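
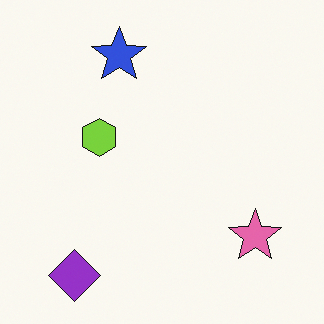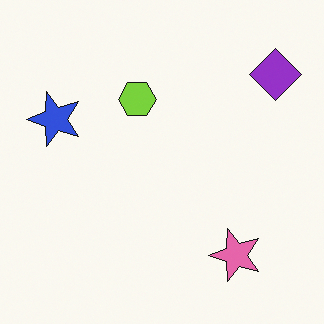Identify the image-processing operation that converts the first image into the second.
It was transposed (reflected across the top-left ↔ bottom-right diagonal).

Shapes have swapped their row and column positions — what was in the top-right is now in the bottom-left — a diagonal reflection.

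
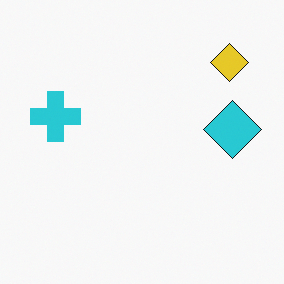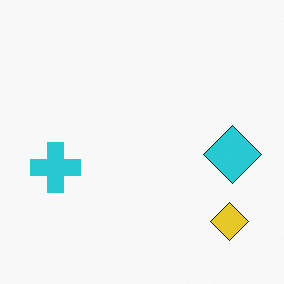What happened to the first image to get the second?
Flipped vertically (top ↔ bottom).

The yellow diamond is in the top-right of the first image and the bottom-right of the second — shapes on opposite sides of the horizontal midline have swapped in a mirror flip.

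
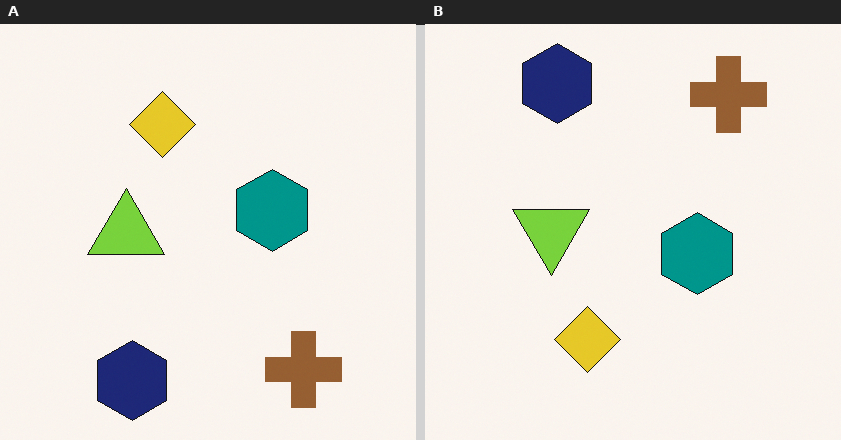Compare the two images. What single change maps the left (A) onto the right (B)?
The image was flipped vertically (top ↔ bottom).

The navy hexagon is in the bottom-left of the left (A) image and the top-left of the right (B) — shapes on opposite sides of the horizontal midline have swapped in a mirror flip.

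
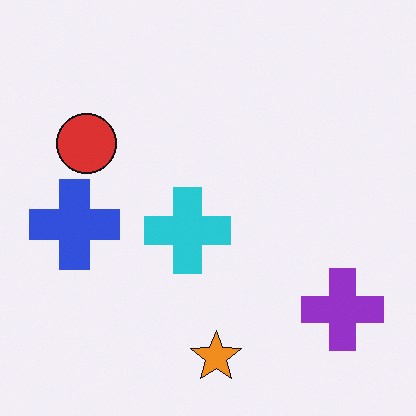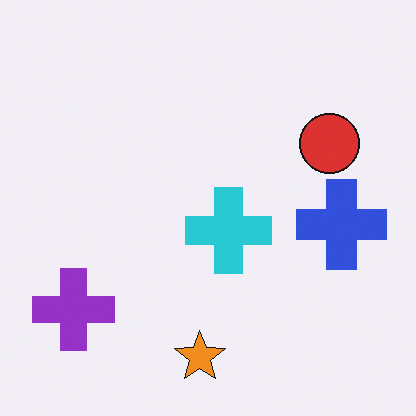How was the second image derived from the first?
The transformation is: flipped horizontally (left ↔ right).

The blue cross is in the left of the first image and the right of the second — shapes on opposite sides of the vertical midline have swapped in a mirror flip.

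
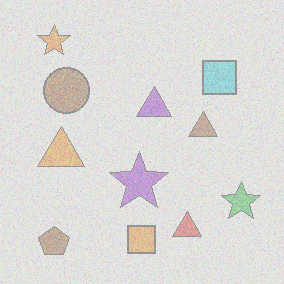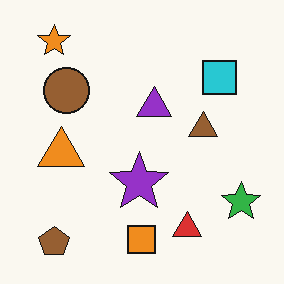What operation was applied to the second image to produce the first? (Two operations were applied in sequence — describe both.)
Degraded with heavy additive noise, then given much lower contrast.

Random speckle covers the whole image, including the flat background. Tones are pushed toward mid-grey across the whole image — a global contrast change.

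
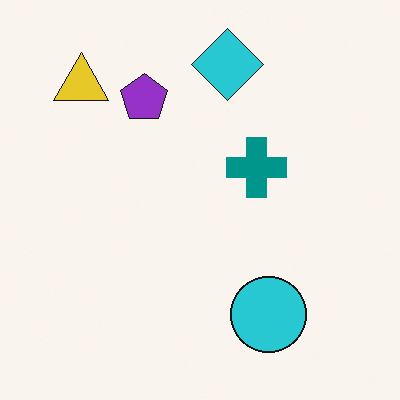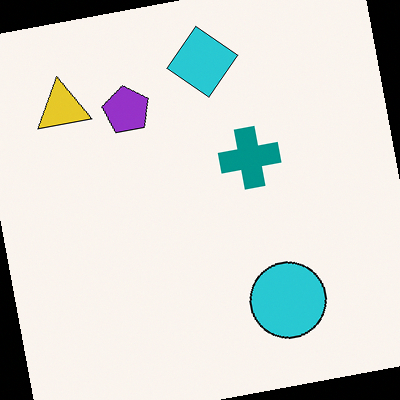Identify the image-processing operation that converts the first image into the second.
This is the original image rotated counter-clockwise by a few degrees.

Every shape is tilted by the same angle and the image corners show triangular fill wedges — a whole-image rotation by a non-right angle.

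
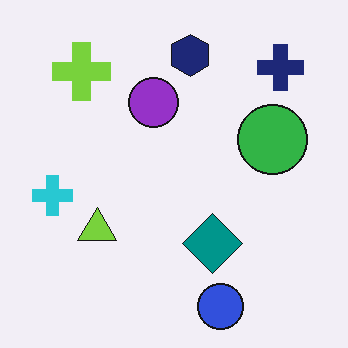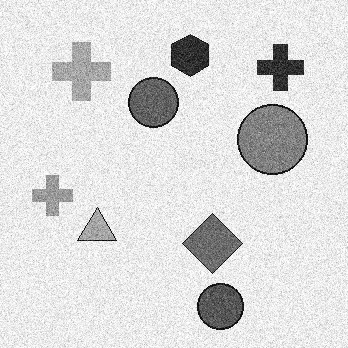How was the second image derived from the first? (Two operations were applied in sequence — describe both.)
It was degraded with visible gaussian noise, then converted to grayscale.

Random speckle covers the whole image, including the flat background. All color is removed — every shape is now a shade of grey.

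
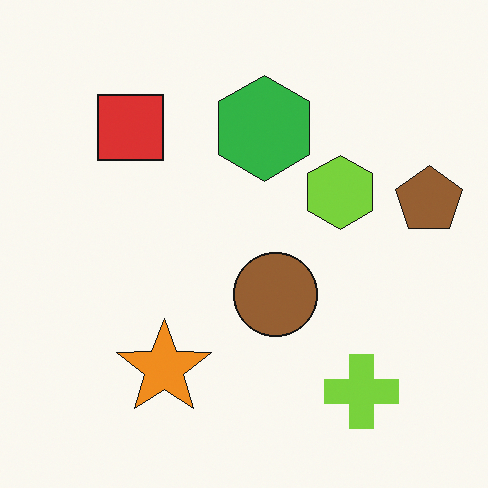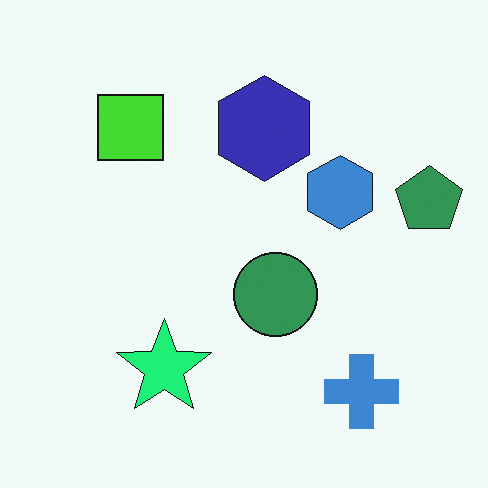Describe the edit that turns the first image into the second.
The second image is the first hue-shifted by a moderate amount.

Every shape's color has rotated by the same amount around the hue wheel — a uniform hue shift.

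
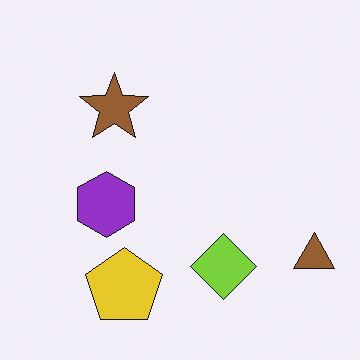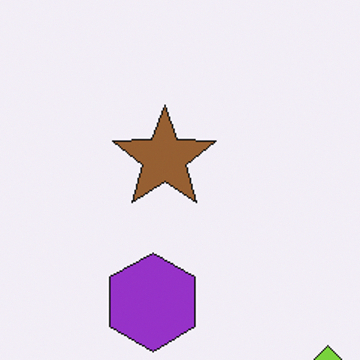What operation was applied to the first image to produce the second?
It was cropped slightly and scaled back up.

The visible shapes are larger and the field of view is narrower; shapes near the original edges may be partly or wholly outside the frame — a crop-and-rescale.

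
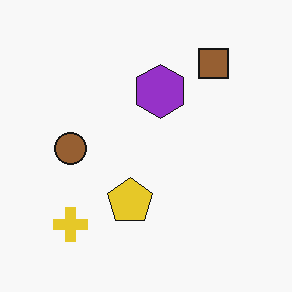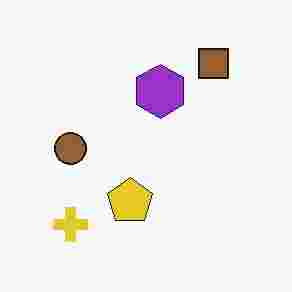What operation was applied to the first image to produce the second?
The transformation is: heavily JPEG-compressed with obvious blocking artifacts.

Blocky 8×8 compression artifacts appear around shape edges and the flat background shows ringing — characteristic JPEG degradation.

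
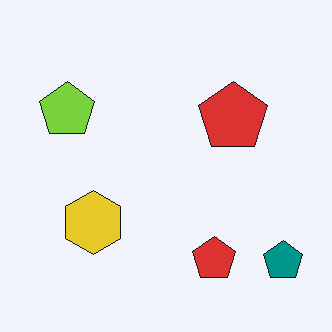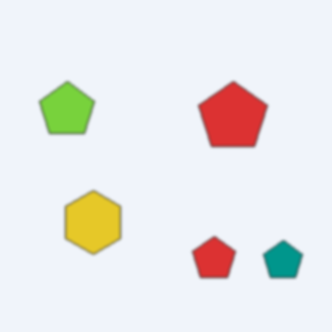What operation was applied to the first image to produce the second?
Slightly softened.

Shape edges and outlines are uniformly softened across the whole image.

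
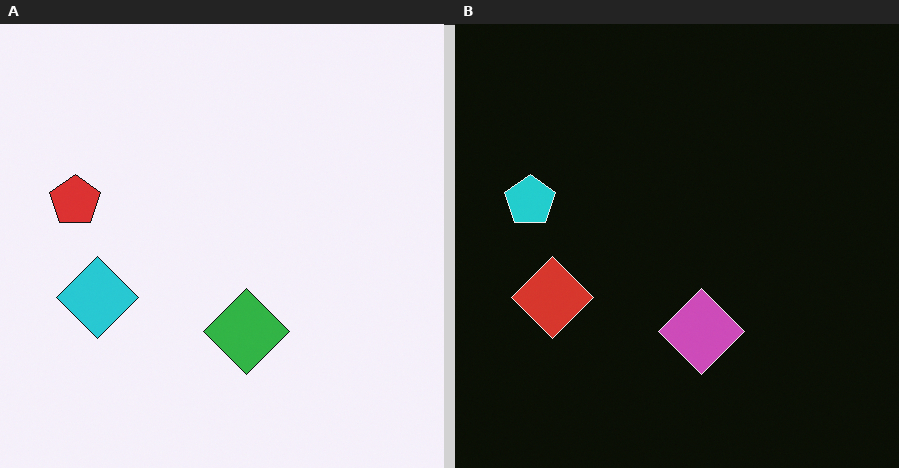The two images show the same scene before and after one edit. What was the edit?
It was color-inverted (negative).

The light background has become dark and every shape's color is its complement — a photographic negative.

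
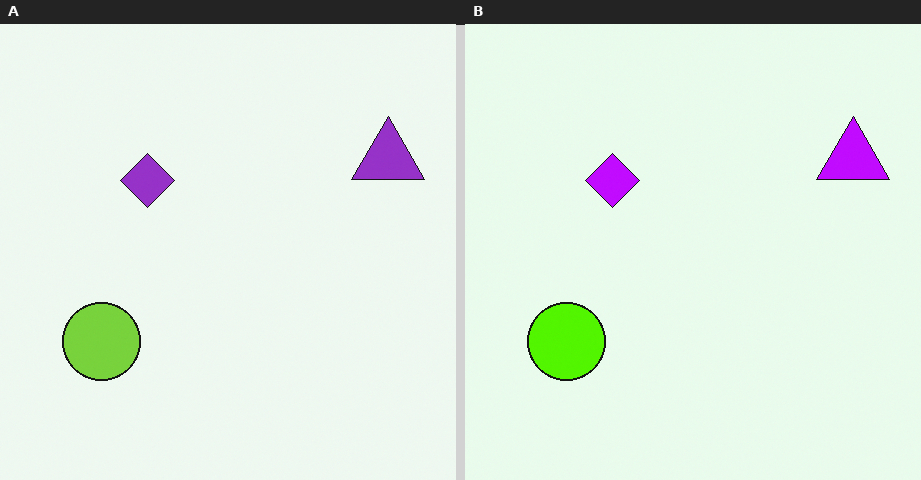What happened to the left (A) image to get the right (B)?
It was made much more vivid (saturation change).

All colors are more vivid — a global saturation change.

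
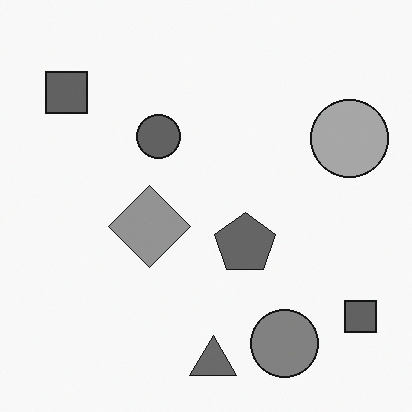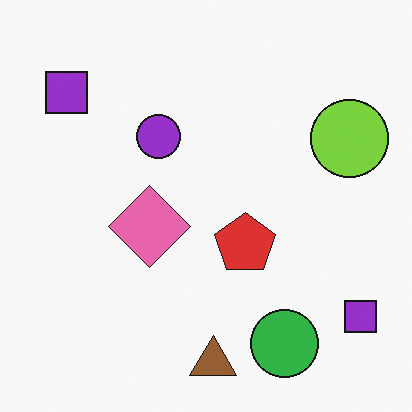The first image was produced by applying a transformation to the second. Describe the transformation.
It was converted to grayscale.

All color is removed — every shape is now a shade of grey.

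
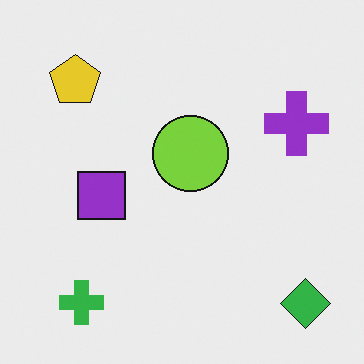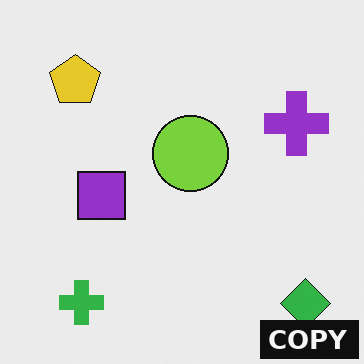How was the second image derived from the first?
This is the original image watermarked with the text "COPY" in the lower-right corner.

A dark label reading "COPY" appears in the lower-right corner.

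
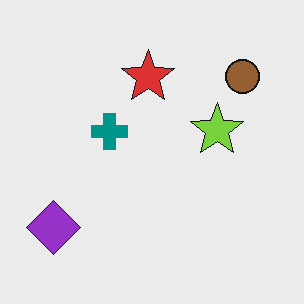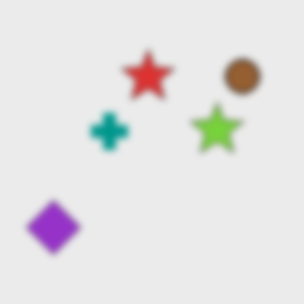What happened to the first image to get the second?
The second image is the first moderately blurred.

Shape edges and outlines are uniformly softened across the whole image.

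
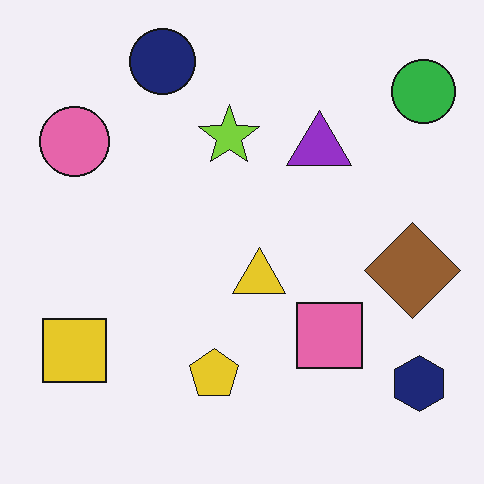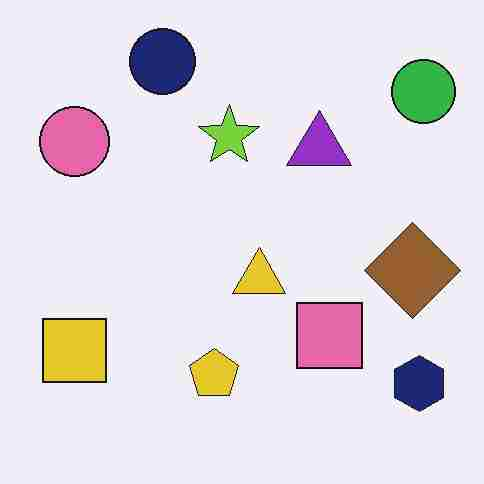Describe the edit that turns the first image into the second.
This is the original image degraded with heavy JPEG compression.

Blocky 8×8 compression artifacts appear around shape edges and the flat background shows ringing — characteristic JPEG degradation.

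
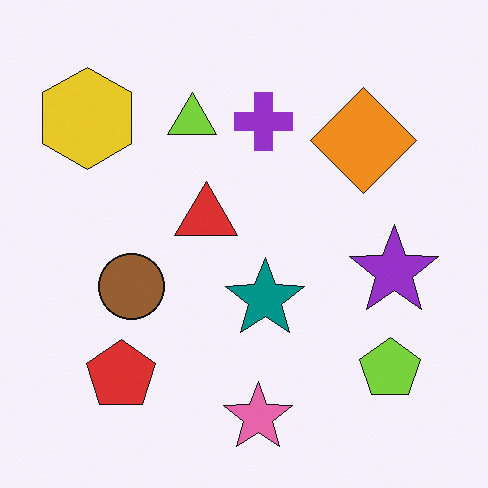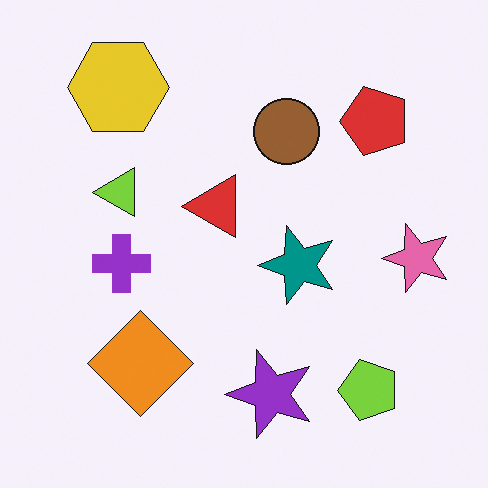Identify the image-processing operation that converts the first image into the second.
Transposed (reflected across the top-left ↔ bottom-right diagonal).

Shapes have swapped their row and column positions — what was in the top-right is now in the bottom-left — a diagonal reflection.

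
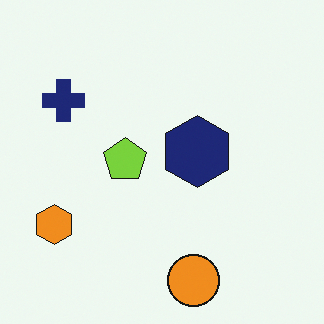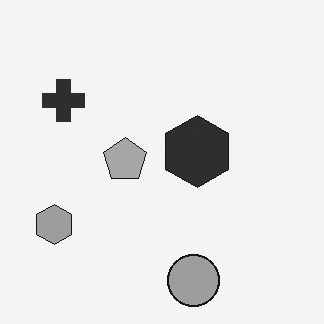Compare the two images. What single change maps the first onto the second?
This is the original image converted to grayscale.

All color is removed — every shape is now a shade of grey.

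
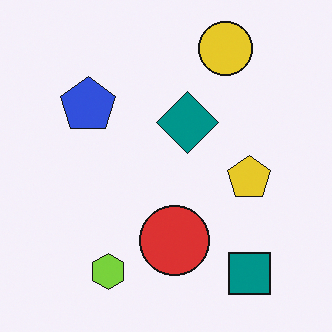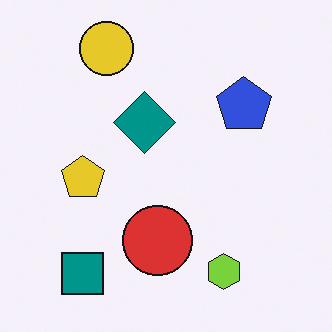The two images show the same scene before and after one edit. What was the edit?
The transformation is: flipped horizontally (left ↔ right).

The yellow pentagon is in the right of the first image and the left of the second — shapes on opposite sides of the vertical midline have swapped in a mirror flip.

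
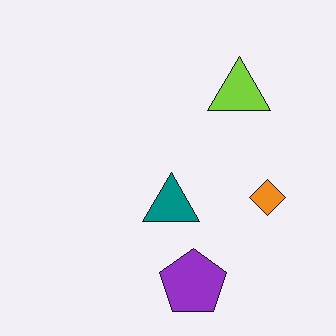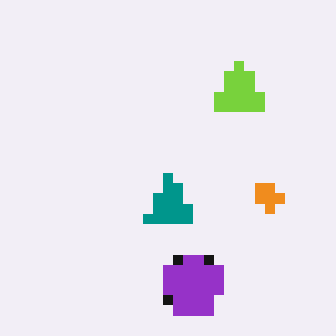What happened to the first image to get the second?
This is the original image heavily pixelated into large blocks.

Shapes are reduced to large square blocks; fine edges and outlines are lost — a downscale-then-upscale (mosaic) effect.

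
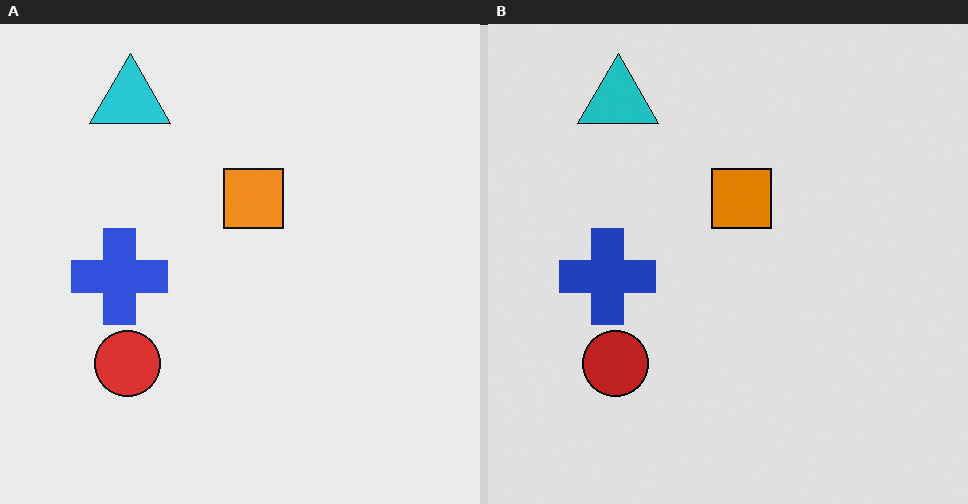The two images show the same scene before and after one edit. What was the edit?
The image was posterized to a reduced palette.

Each flat color has snapped to a coarser quantized level — most visibly, the near-white background has dropped to a flat grey.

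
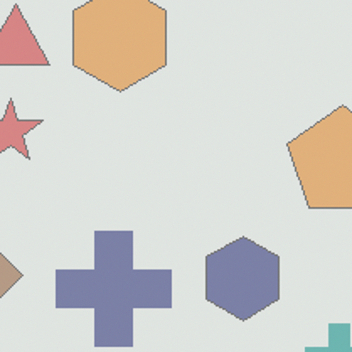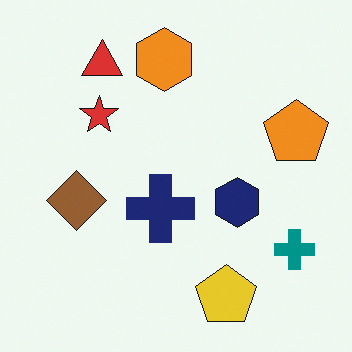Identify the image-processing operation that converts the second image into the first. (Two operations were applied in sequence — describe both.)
The first image is the second cropped tightly and scaled back up, then given much lower contrast.

The visible shapes are larger and the field of view is narrower; shapes near the original edges may be partly or wholly outside the frame — a crop-and-rescale. Tones are pushed toward mid-grey across the whole image — a global contrast change.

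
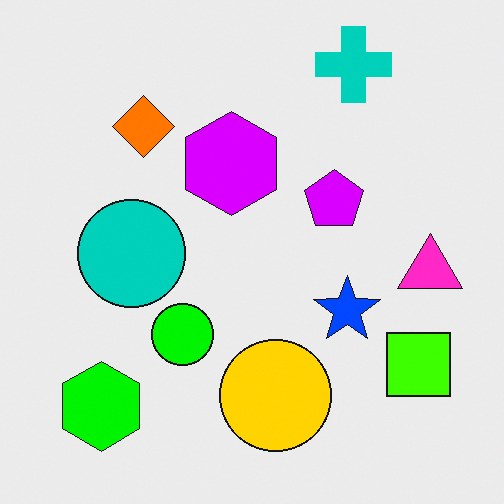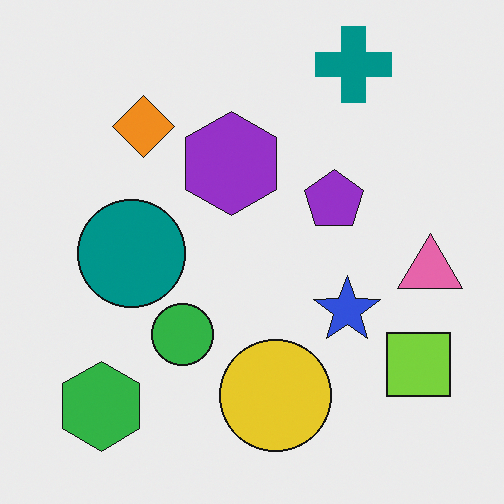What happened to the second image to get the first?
It was made much more vivid (saturation change).

All colors are more vivid — a global saturation change.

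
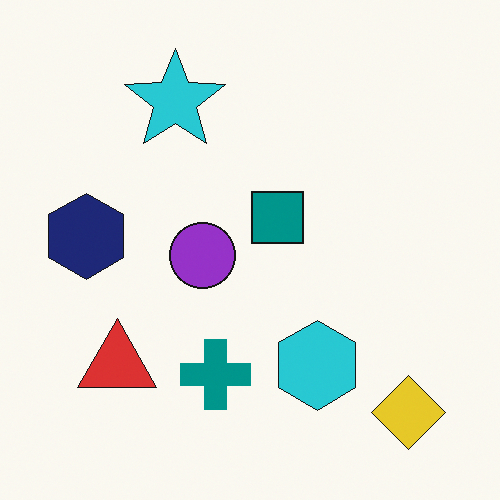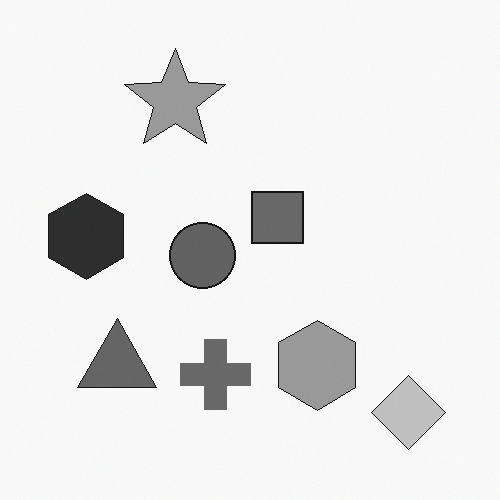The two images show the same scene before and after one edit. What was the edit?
The second image is the first converted to grayscale.

All color is removed — every shape is now a shade of grey.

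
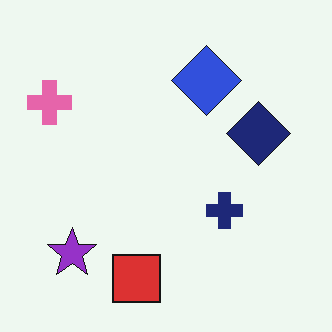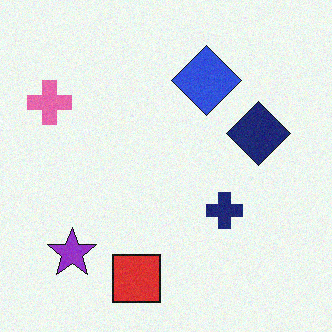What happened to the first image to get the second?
The transformation is: degraded with subtle gaussian noise.

Random speckle covers the whole image, including the flat background.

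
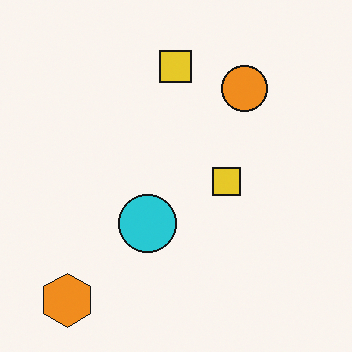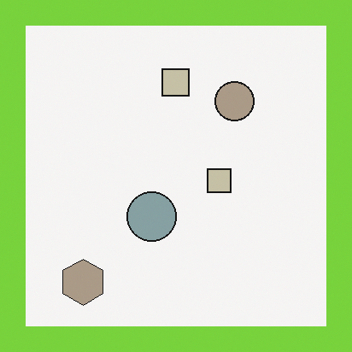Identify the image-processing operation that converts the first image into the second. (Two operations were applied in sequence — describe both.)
The transformation is: heavily desaturated, then framed with a lime border.

All colors are more muted and greyish — a global saturation change. A solid lime frame runs around the edge of the second image, with the content slightly shrunk inside it.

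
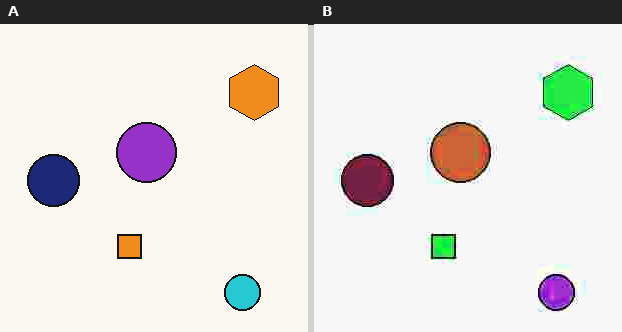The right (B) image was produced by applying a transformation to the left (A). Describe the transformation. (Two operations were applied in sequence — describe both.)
It was heavily JPEG-compressed with obvious blocking artifacts, then hue-shifted noticeably.

Blocky 8×8 compression artifacts appear around shape edges and the flat background shows ringing — characteristic JPEG degradation. Every shape's color has rotated by the same amount around the hue wheel — a uniform hue shift.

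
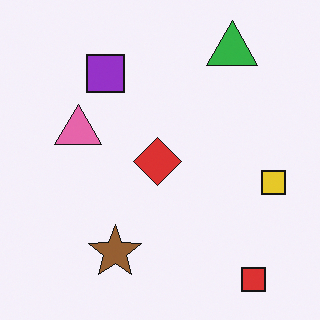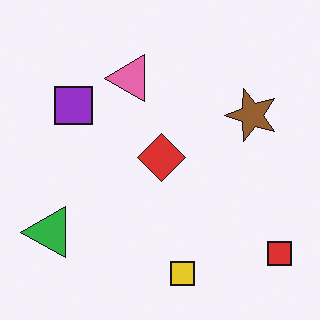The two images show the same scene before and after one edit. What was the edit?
This is the original image transposed (reflected across the top-left ↔ bottom-right diagonal).

Shapes have swapped their row and column positions — what was in the top-right is now in the bottom-left — a diagonal reflection.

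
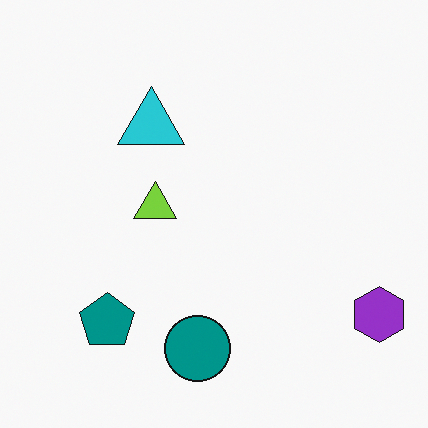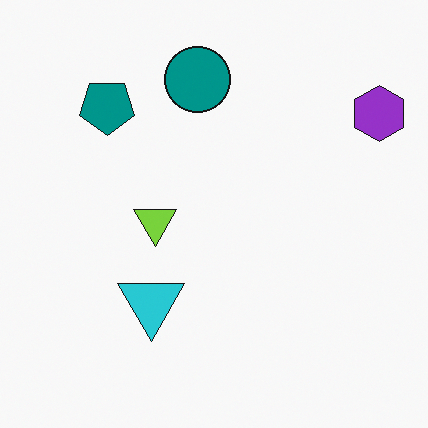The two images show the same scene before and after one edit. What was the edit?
It was flipped vertically (top ↔ bottom).

The teal circle is in the bottom of the first image and the top of the second — shapes on opposite sides of the horizontal midline have swapped in a mirror flip.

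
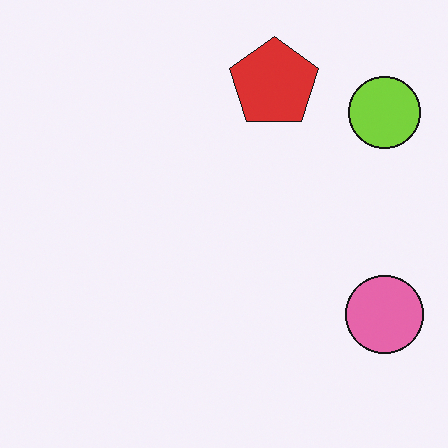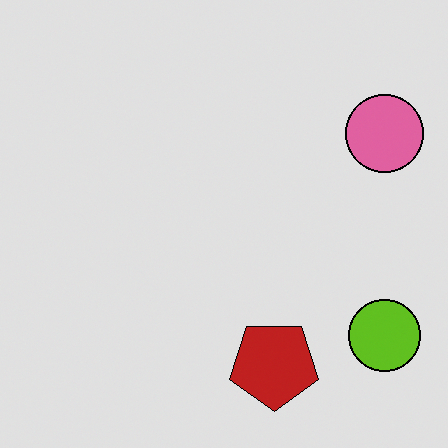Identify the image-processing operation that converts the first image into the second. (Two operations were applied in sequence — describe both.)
The image was posterized to a reduced palette, then flipped vertically (top ↔ bottom).

Each flat color has snapped to a coarser quantized level — most visibly, the near-white background has dropped to a flat grey. The red pentagon is in the top of the first image and the bottom of the second — shapes on opposite sides of the horizontal midline have swapped in a mirror flip.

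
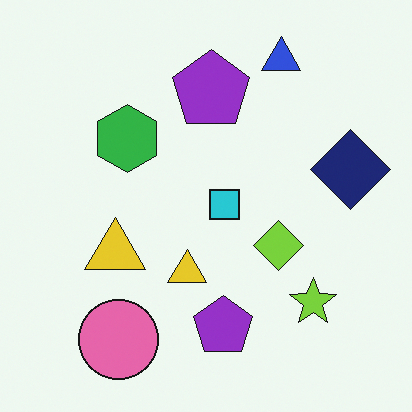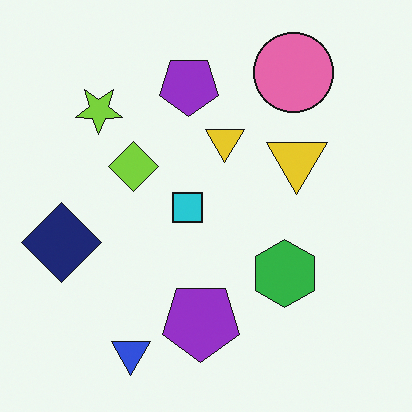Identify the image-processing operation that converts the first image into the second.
This is the original image rotated 180°.

The blue triangle sits in the top-right of the first image and the bottom-left of the second — consistent with a whole-image 180° rotation.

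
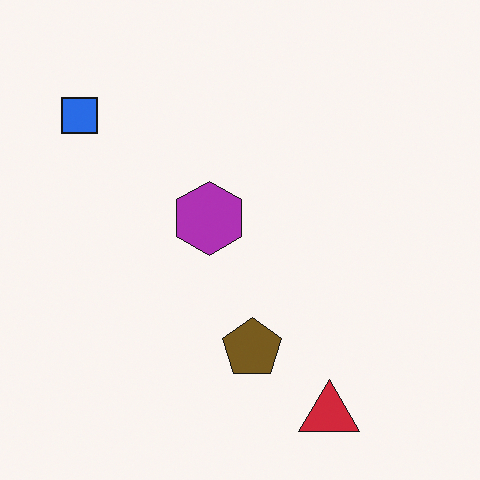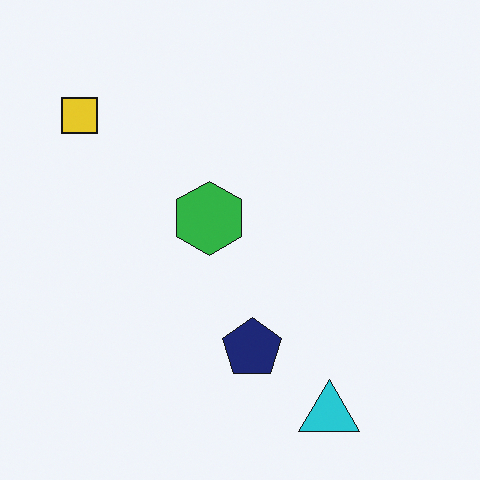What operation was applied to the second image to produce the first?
The image was hue-shifted through roughly half the color wheel.

Every shape's color has rotated by the same amount around the hue wheel — a uniform hue shift.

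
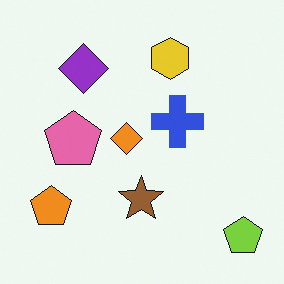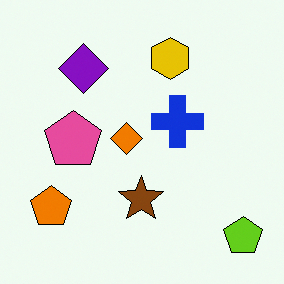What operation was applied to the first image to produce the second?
This is the original image given slightly increased contrast.

Tones are pushed away from mid-grey across the whole image — a global contrast change.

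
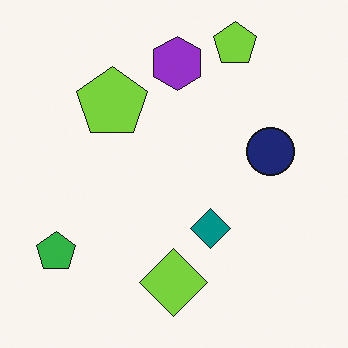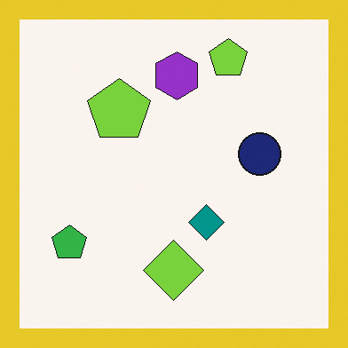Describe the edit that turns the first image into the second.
The transformation is: framed with a yellow border.

A solid yellow frame runs around the edge of the second image, with the content slightly shrunk inside it.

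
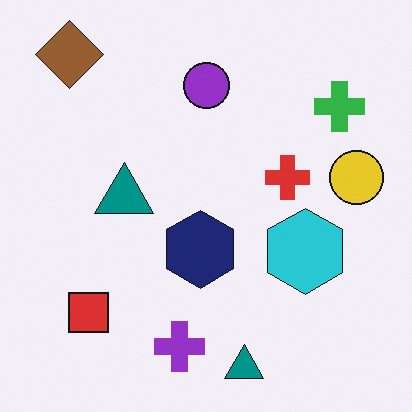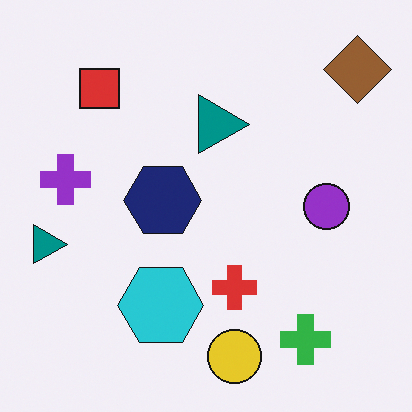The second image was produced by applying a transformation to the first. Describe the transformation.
It was rotated 90° clockwise.

The brown diamond sits in the top-left of the first image and the top-right of the second — consistent with a whole-image 90° clockwise rotation.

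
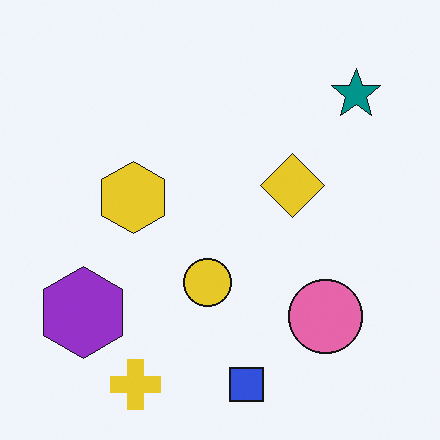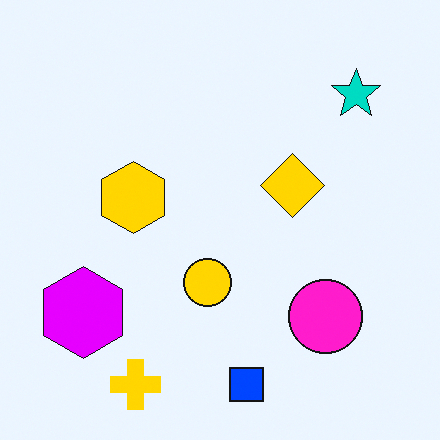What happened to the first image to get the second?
It was made much more vivid (saturation change).

All colors are more vivid — a global saturation change.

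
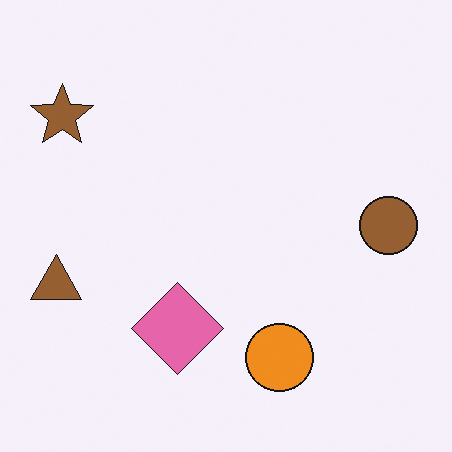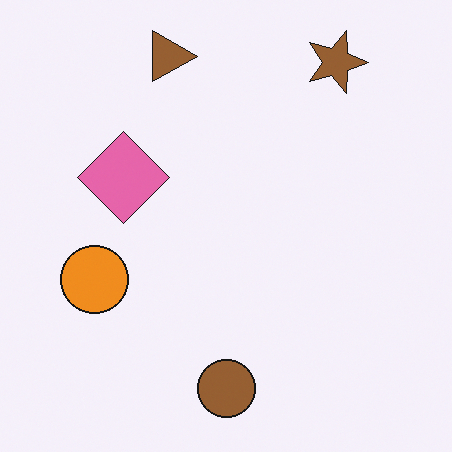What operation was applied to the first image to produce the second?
The second image is the first rotated 90° clockwise.

The brown star sits in the top-left of the first image and the top-right of the second — consistent with a whole-image 90° clockwise rotation.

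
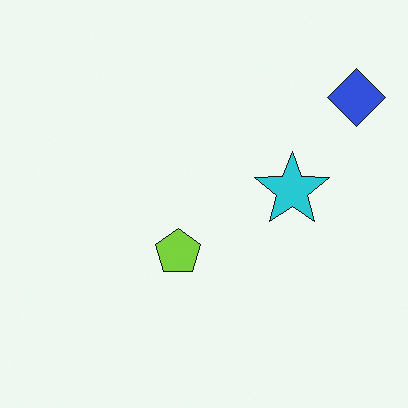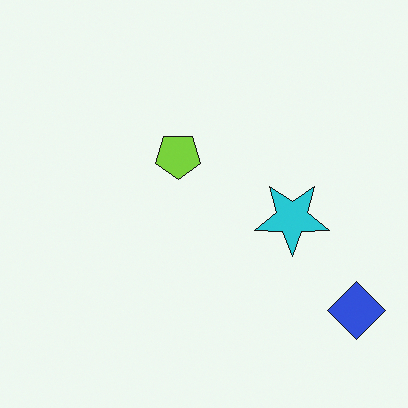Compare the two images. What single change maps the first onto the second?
The image was flipped vertically (top ↔ bottom).

The blue diamond is in the top-right of the first image and the bottom-right of the second — shapes on opposite sides of the horizontal midline have swapped in a mirror flip.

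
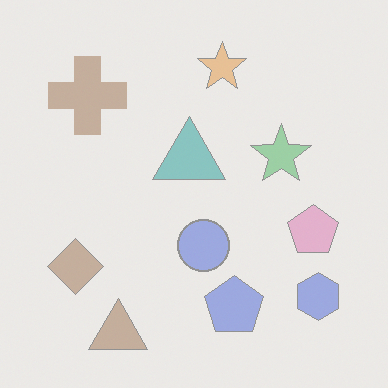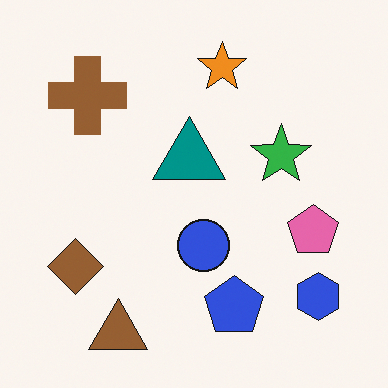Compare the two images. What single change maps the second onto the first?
The first image is the second given much lower contrast.

Tones are pushed toward mid-grey across the whole image — a global contrast change.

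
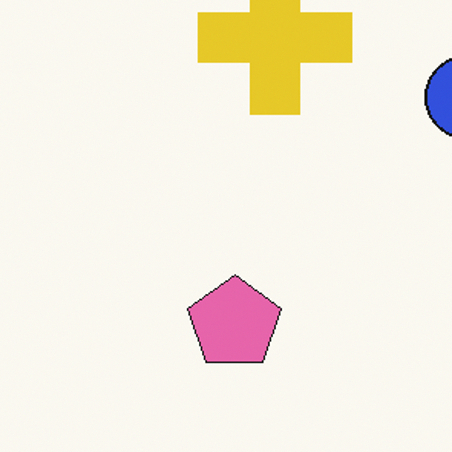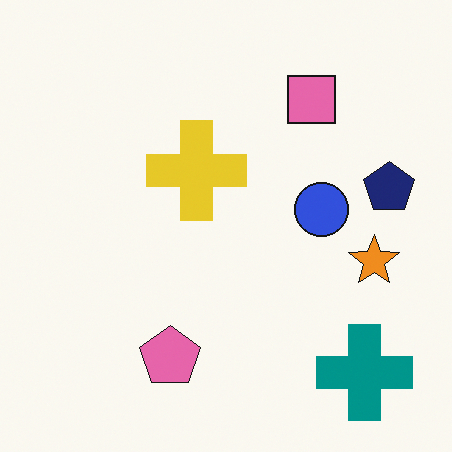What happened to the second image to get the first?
Cropped to a modestly smaller region and rescaled.

The visible shapes are larger and the field of view is narrower; shapes near the original edges may be partly or wholly outside the frame — a crop-and-rescale.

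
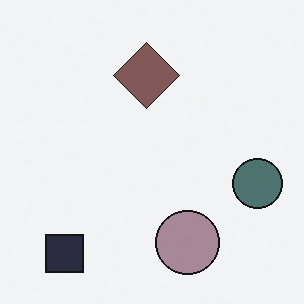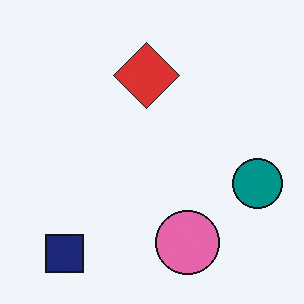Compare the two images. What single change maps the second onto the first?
The image was heavily desaturated.

All colors are more muted and greyish — a global saturation change.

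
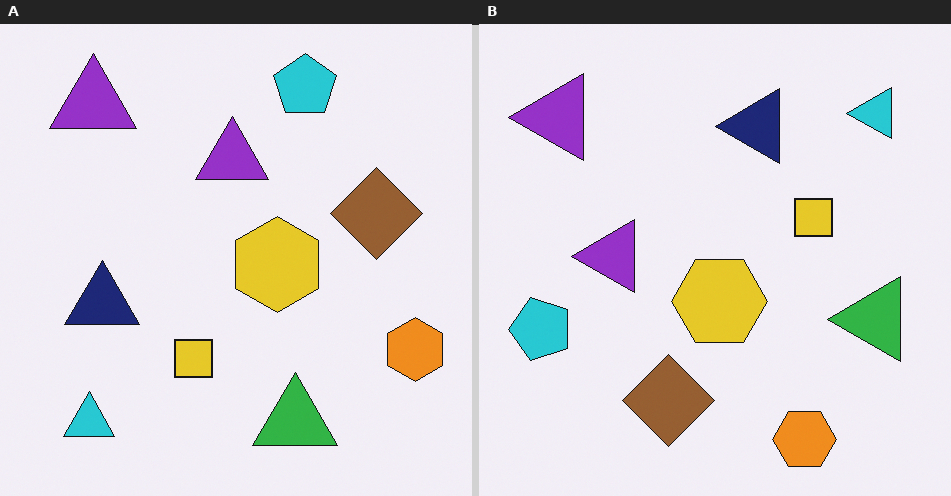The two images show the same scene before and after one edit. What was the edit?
The image was transposed (reflected across the top-left ↔ bottom-right diagonal).

Shapes have swapped their row and column positions — what was in the top-right is now in the bottom-left — a diagonal reflection.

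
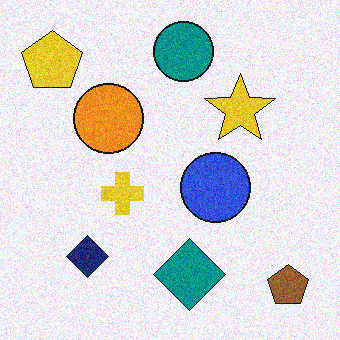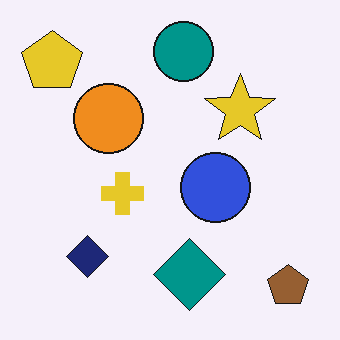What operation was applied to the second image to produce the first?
The first image is the second degraded with moderate additive noise.

Random speckle covers the whole image, including the flat background.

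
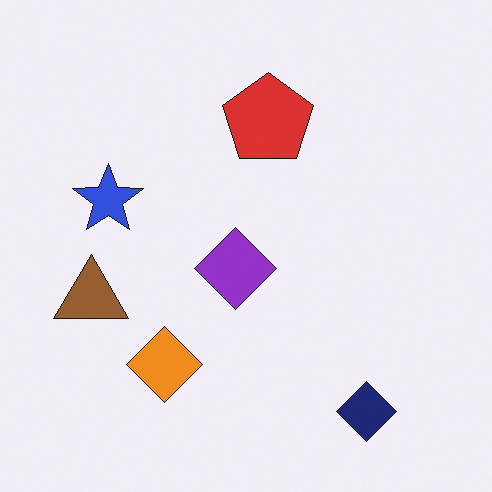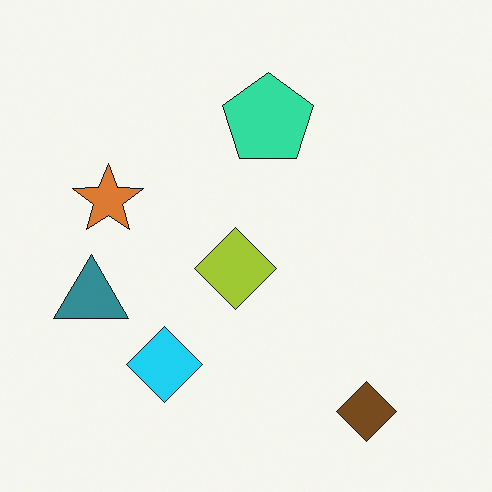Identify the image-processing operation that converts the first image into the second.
The second image is the first hue-shifted through roughly half the color wheel.

Every shape's color has rotated by the same amount around the hue wheel — a uniform hue shift.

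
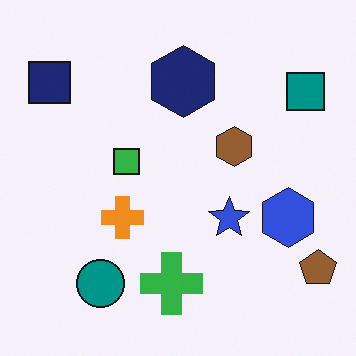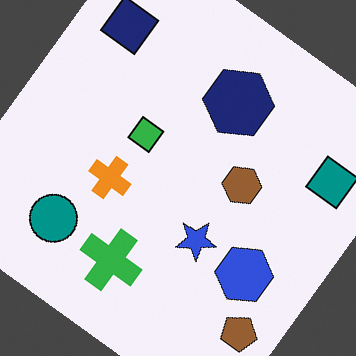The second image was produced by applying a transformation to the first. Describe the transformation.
It was rotated clockwise by a large amount — several tens of degrees.

Every shape is tilted by the same angle and the image corners show triangular fill wedges — a whole-image rotation by a non-right angle.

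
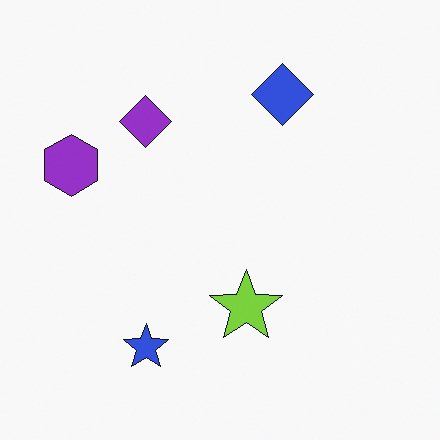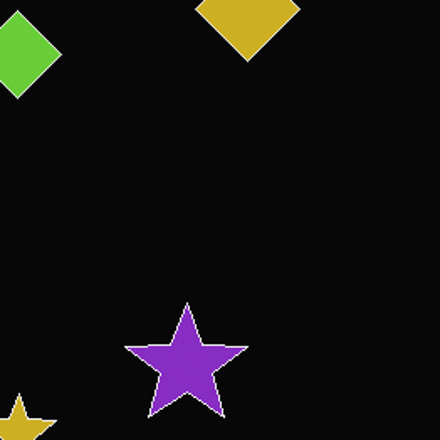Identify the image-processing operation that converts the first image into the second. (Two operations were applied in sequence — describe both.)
The image was color-inverted (negative), then cropped to a noticeably smaller region and rescaled.

The light background has become dark and every shape's color is its complement — a photographic negative. The visible shapes are larger and the field of view is narrower; shapes near the original edges may be partly or wholly outside the frame — a crop-and-rescale.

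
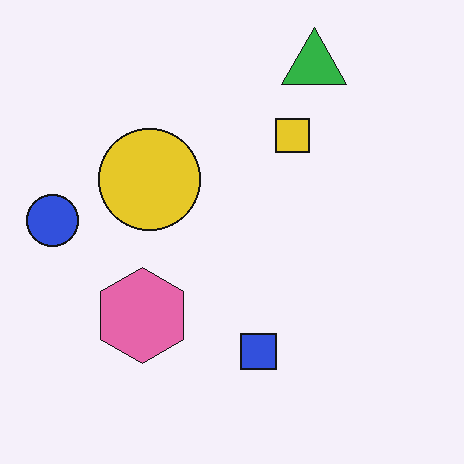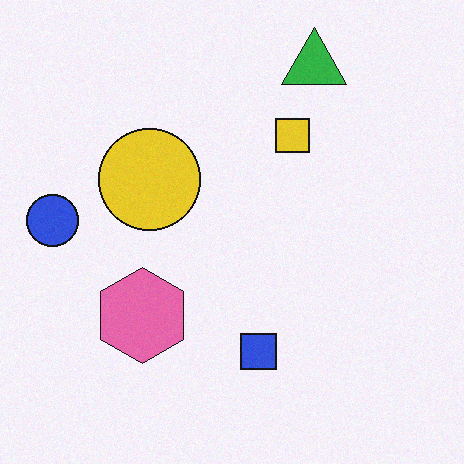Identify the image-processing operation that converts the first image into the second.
The second image is the first degraded with subtle gaussian noise.

Random speckle covers the whole image, including the flat background.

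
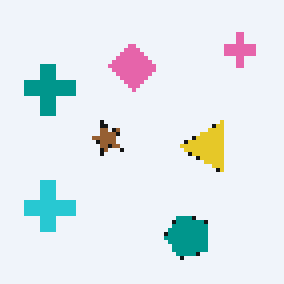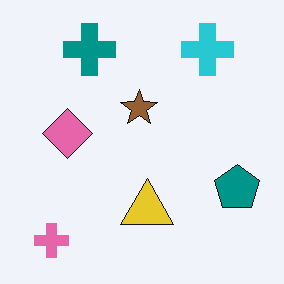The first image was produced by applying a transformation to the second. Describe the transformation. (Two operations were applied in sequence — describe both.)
Transposed (reflected across the top-left ↔ bottom-right diagonal), then lightly pixelated (a mild mosaic effect).

Shapes have swapped their row and column positions — what was in the top-right is now in the bottom-left — a diagonal reflection. Shapes are reduced to large square blocks; fine edges and outlines are lost — a downscale-then-upscale (mosaic) effect.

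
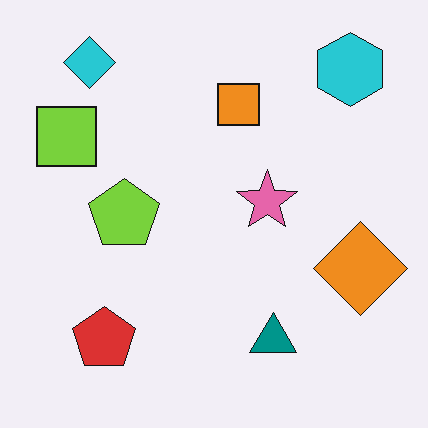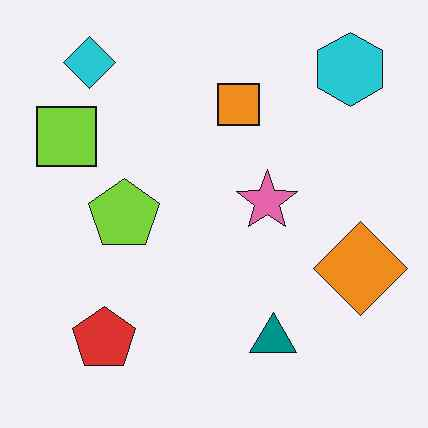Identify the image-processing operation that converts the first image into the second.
It was given moderate JPEG compression.

Blocky 8×8 compression artifacts appear around shape edges and the flat background shows ringing — characteristic JPEG degradation.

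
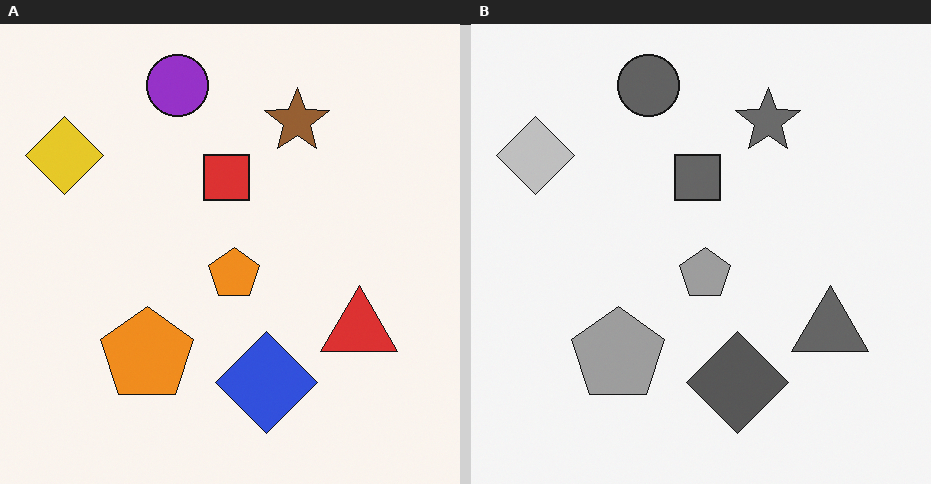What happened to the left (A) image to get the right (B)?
The transformation is: converted to grayscale.

All color is removed — every shape is now a shade of grey.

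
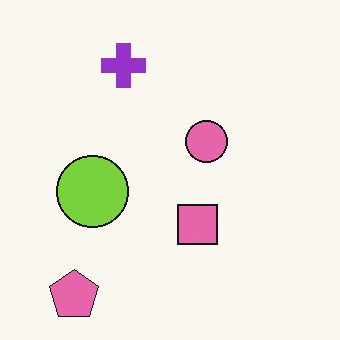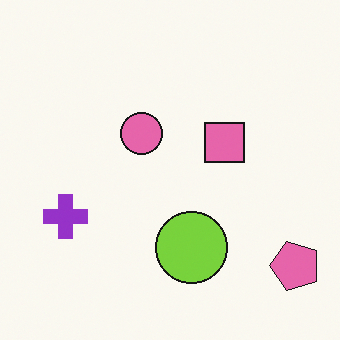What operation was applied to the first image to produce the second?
It was rotated 90° counter-clockwise.

The pink pentagon sits in the bottom-left of the first image and the bottom-right of the second — consistent with a whole-image 90° counter-clockwise rotation.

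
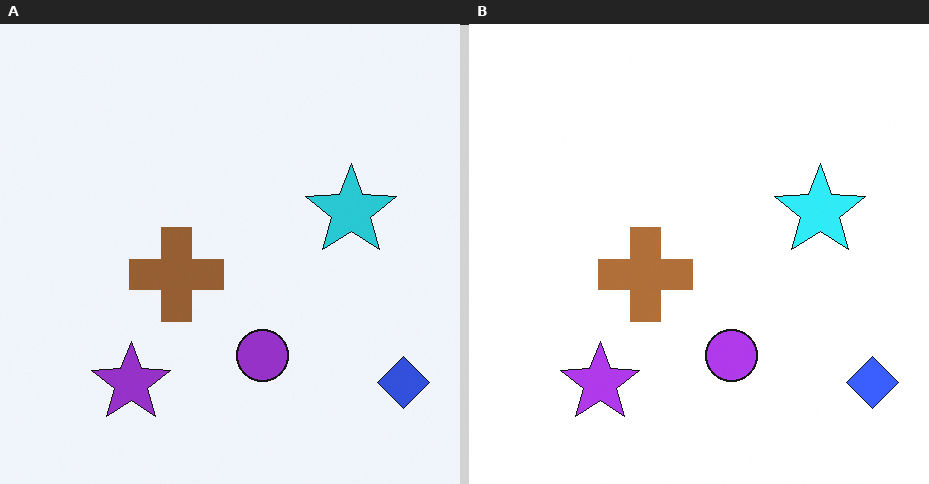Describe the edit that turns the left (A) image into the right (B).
The right (B) image is the left (A) slightly brightened.

Every pixel — background and shapes alike — is uniformly brightened.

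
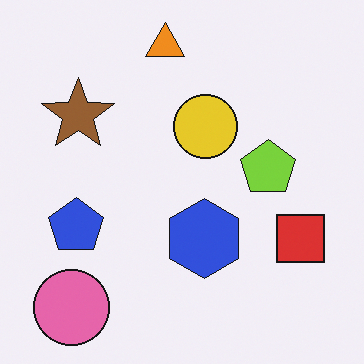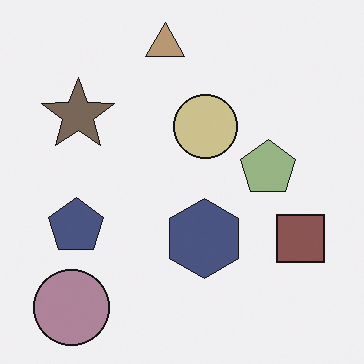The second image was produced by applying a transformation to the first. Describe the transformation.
The second image is the first made much more muted (saturation change).

All colors are more muted and greyish — a global saturation change.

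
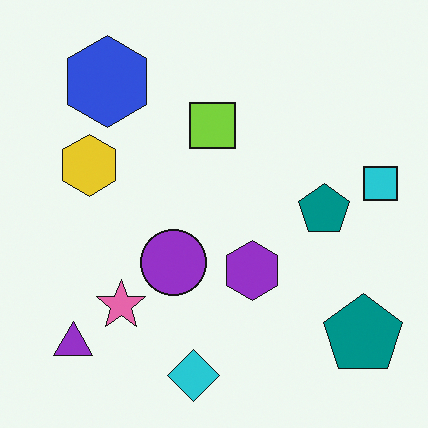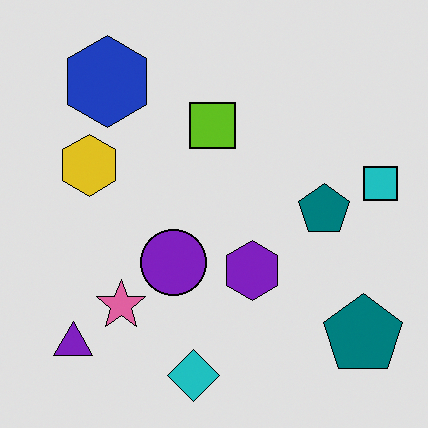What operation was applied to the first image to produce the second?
Posterized to a reduced palette.

Each flat color has snapped to a coarser quantized level — most visibly, the near-white background has dropped to a flat grey.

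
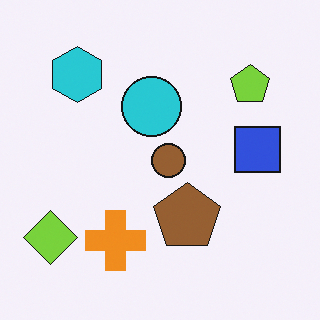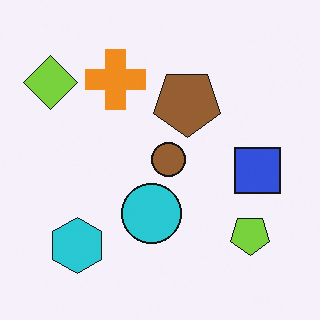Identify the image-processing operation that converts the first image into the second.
The second image is the first flipped vertically (top ↔ bottom).

The cyan hexagon is in the top-left of the first image and the bottom-left of the second — shapes on opposite sides of the horizontal midline have swapped in a mirror flip.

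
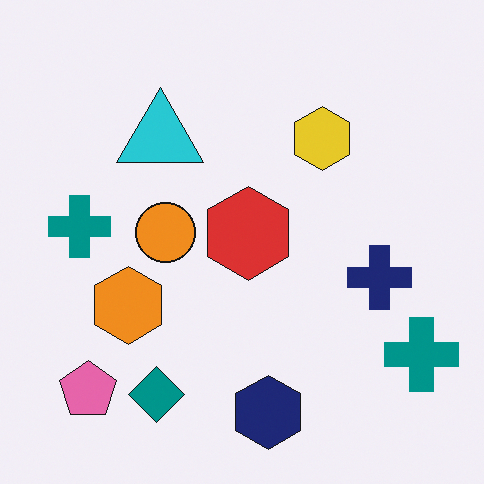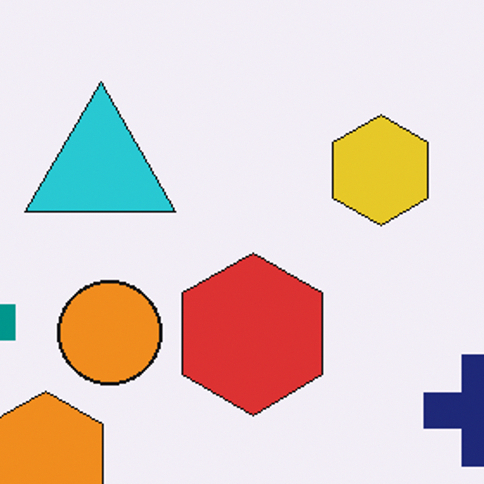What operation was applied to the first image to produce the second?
It was cropped tightly and scaled back up.

The visible shapes are larger and the field of view is narrower; shapes near the original edges may be partly or wholly outside the frame — a crop-and-rescale.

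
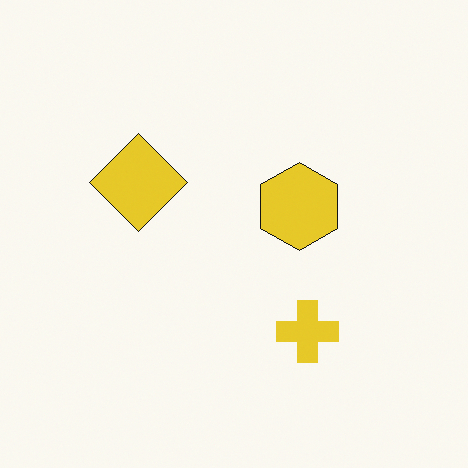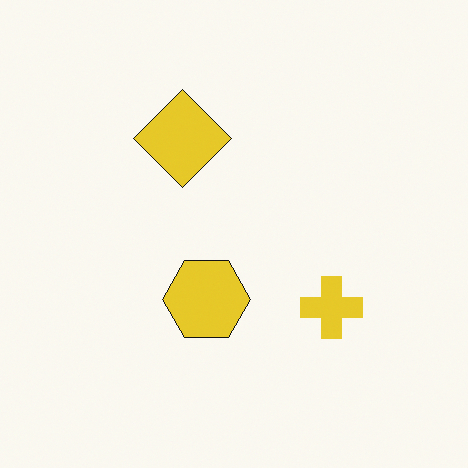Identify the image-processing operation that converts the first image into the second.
The second image is the first transposed (reflected across the top-left ↔ bottom-right diagonal).

Shapes have swapped their row and column positions — what was in the top-right is now in the bottom-left — a diagonal reflection.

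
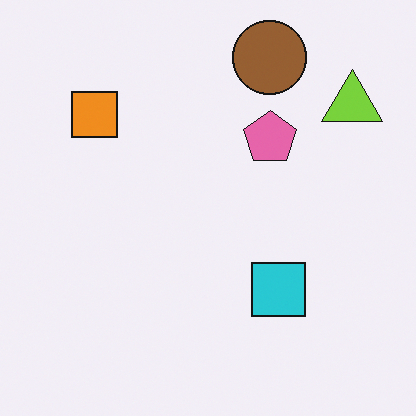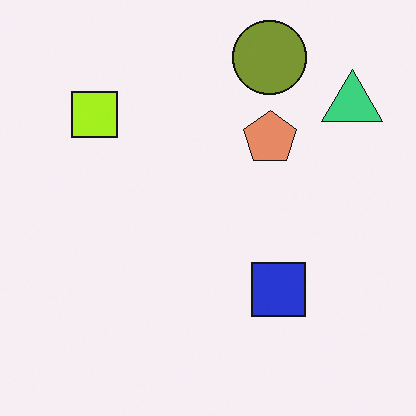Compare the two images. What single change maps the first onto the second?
It was hue-shifted by a small amount.

Every shape's color has rotated by the same amount around the hue wheel — a uniform hue shift.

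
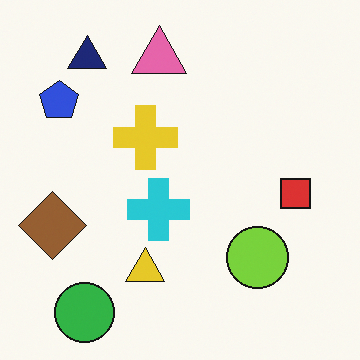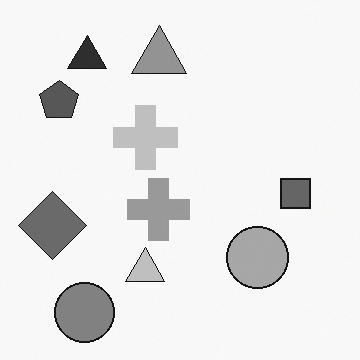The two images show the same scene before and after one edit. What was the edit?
The transformation is: converted to grayscale.

All color is removed — every shape is now a shade of grey.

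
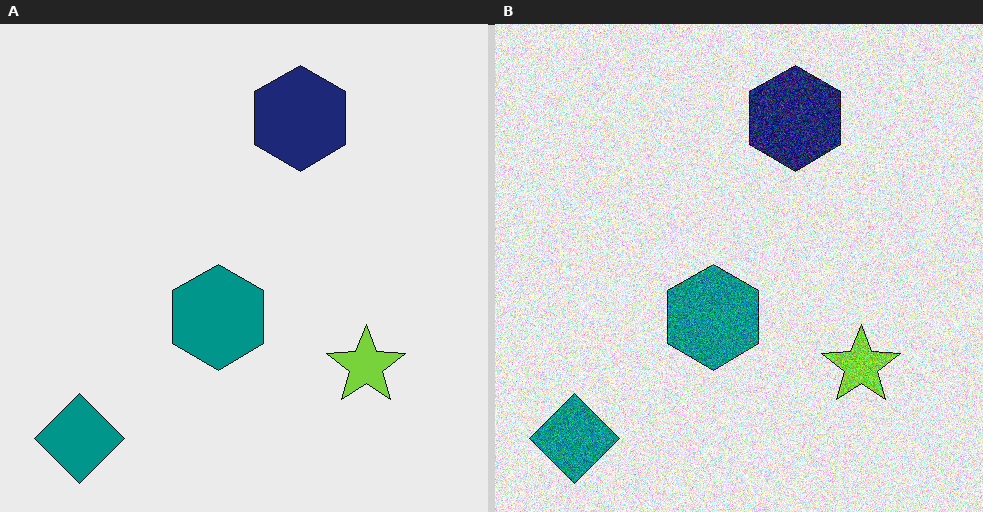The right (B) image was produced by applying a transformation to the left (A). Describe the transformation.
The right (B) image is the left (A) degraded with a thick layer of grain.

Random speckle covers the whole image, including the flat background.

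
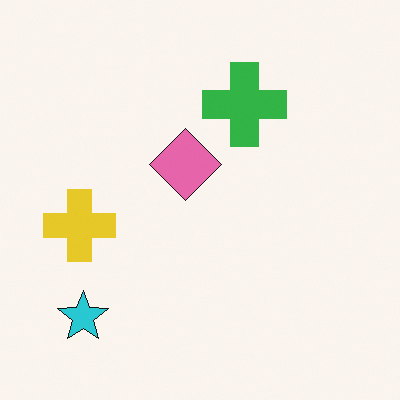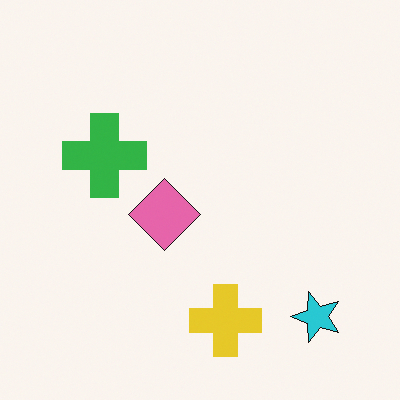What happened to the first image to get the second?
It was rotated 90° counter-clockwise.

The cyan star sits in the bottom-left of the first image and the bottom-right of the second — consistent with a whole-image 90° counter-clockwise rotation.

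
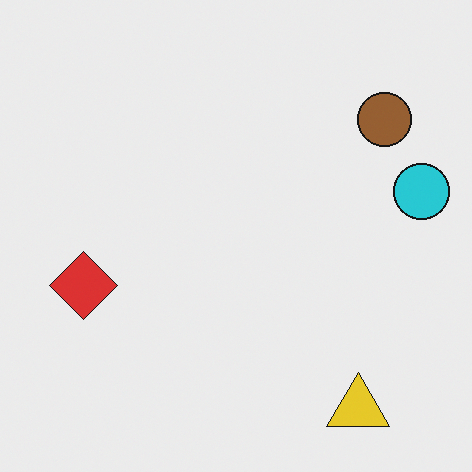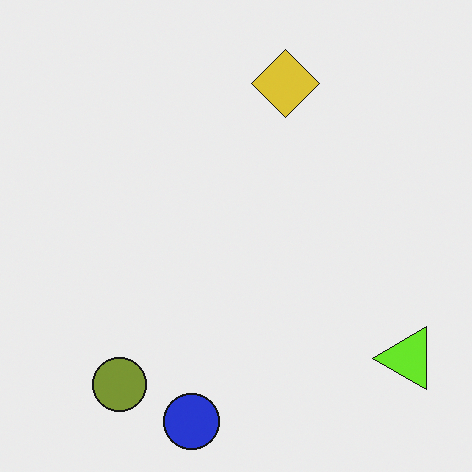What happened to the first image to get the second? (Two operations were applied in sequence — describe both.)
The transformation is: transposed (reflected across the top-left ↔ bottom-right diagonal), then hue-shifted slightly.

Shapes have swapped their row and column positions — what was in the top-right is now in the bottom-left — a diagonal reflection. Every shape's color has rotated by the same amount around the hue wheel — a uniform hue shift.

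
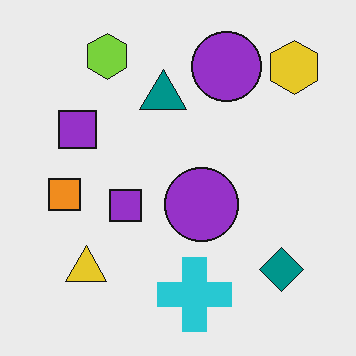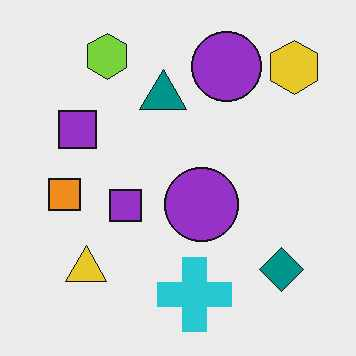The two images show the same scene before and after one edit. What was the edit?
It was JPEG-compressed with visible artifacts.

Blocky 8×8 compression artifacts appear around shape edges and the flat background shows ringing — characteristic JPEG degradation.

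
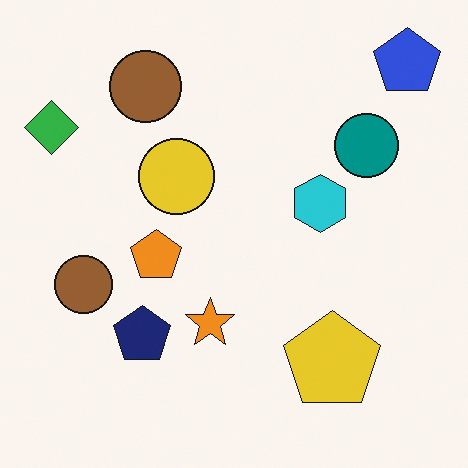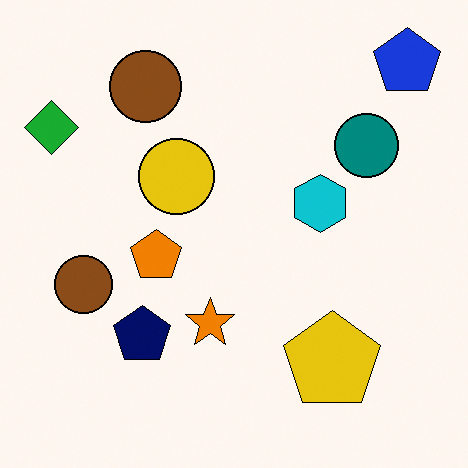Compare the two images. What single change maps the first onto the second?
This is the original image given slightly increased contrast.

Tones are pushed away from mid-grey across the whole image — a global contrast change.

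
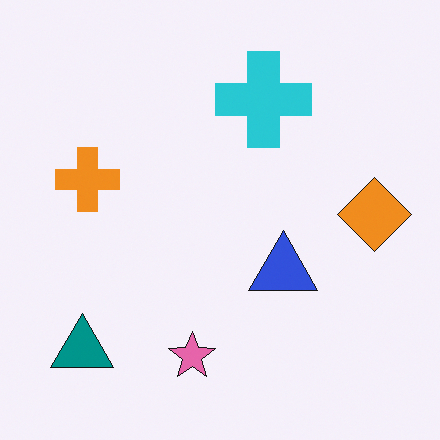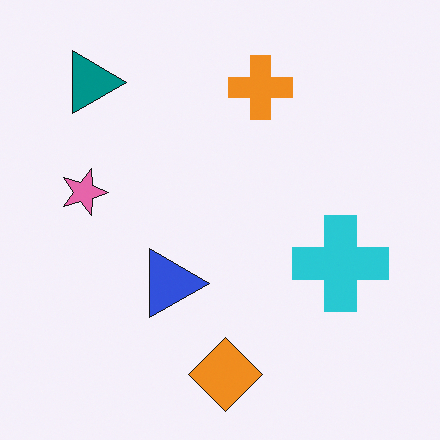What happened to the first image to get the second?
Rotated 90° clockwise.

The teal triangle sits in the bottom-left of the first image and the top-left of the second — consistent with a whole-image 90° clockwise rotation.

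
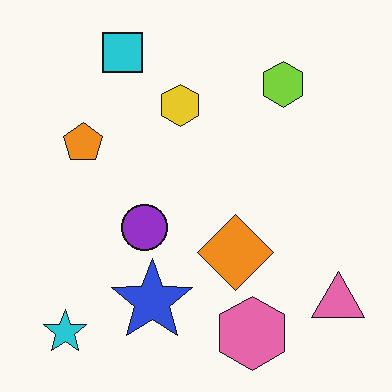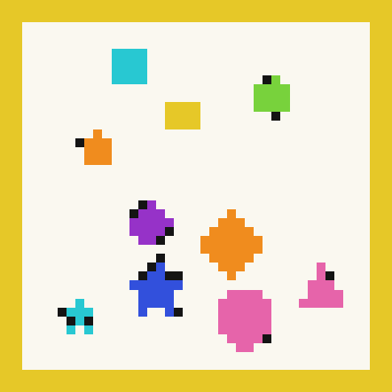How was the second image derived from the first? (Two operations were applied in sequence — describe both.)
This is the original image heavily pixelated into large blocks, then framed with a yellow border.

Shapes are reduced to large square blocks; fine edges and outlines are lost — a downscale-then-upscale (mosaic) effect. A solid yellow frame runs around the edge of the second image, with the content slightly shrunk inside it.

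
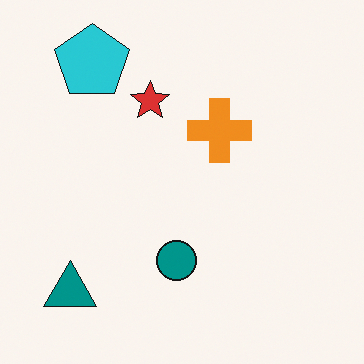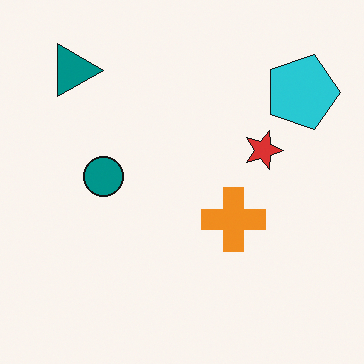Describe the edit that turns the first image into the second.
It was rotated 90° clockwise.

The teal triangle sits in the bottom-left of the first image and the top-left of the second — consistent with a whole-image 90° clockwise rotation.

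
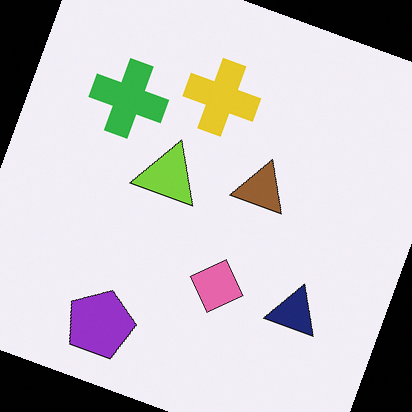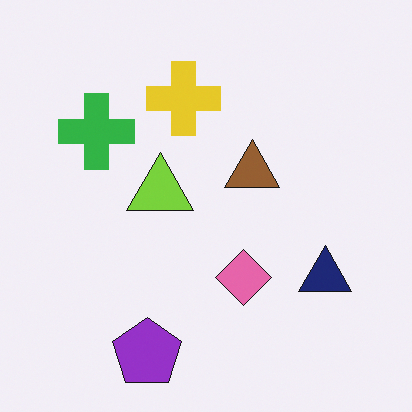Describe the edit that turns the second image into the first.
Rotated clockwise by a clearly visible amount.

Every shape is tilted by the same angle and the image corners show triangular fill wedges — a whole-image rotation by a non-right angle.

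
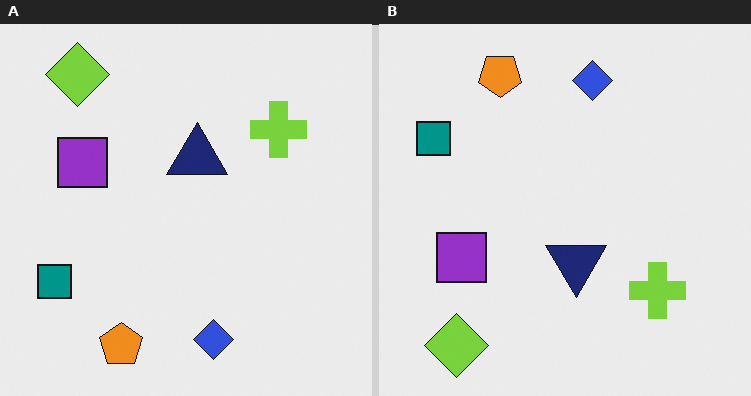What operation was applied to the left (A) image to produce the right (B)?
This is the original image flipped vertically (top ↔ bottom).

The lime diamond is in the top-left of the left (A) image and the bottom-left of the right (B) — shapes on opposite sides of the horizontal midline have swapped in a mirror flip.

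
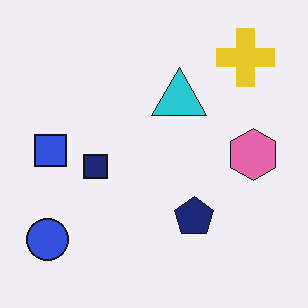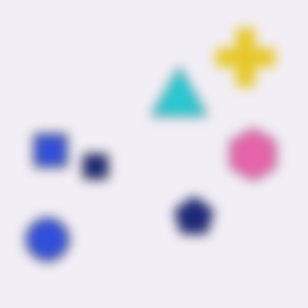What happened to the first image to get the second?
This is the original image strongly gaussian-blurred.

Shape edges and outlines are uniformly softened across the whole image.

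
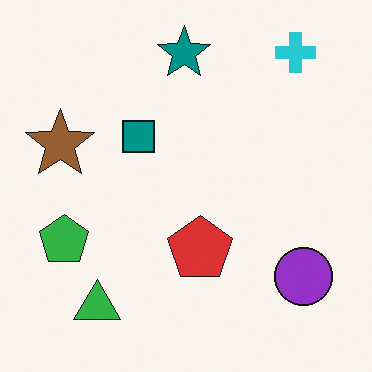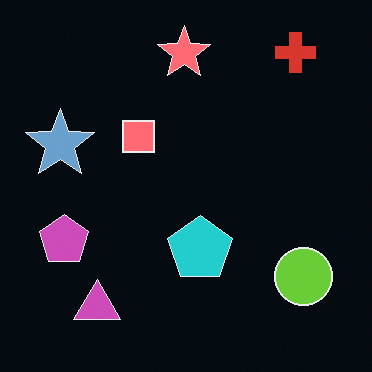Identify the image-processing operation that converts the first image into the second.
This is the original image color-inverted (negative).

The light background has become dark and every shape's color is its complement — a photographic negative.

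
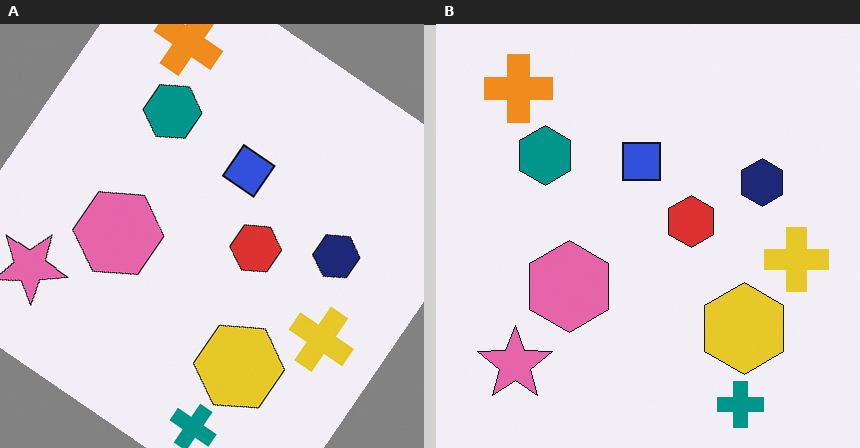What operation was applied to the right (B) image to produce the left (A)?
The left (A) image is the right (B) rotated clockwise by a large amount — several tens of degrees.

Every shape is tilted by the same angle and the image corners show triangular fill wedges — a whole-image rotation by a non-right angle.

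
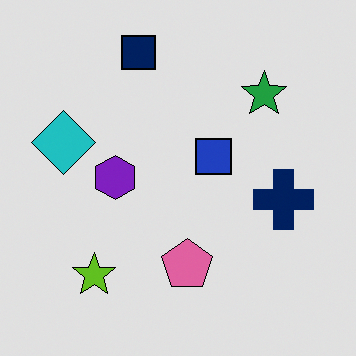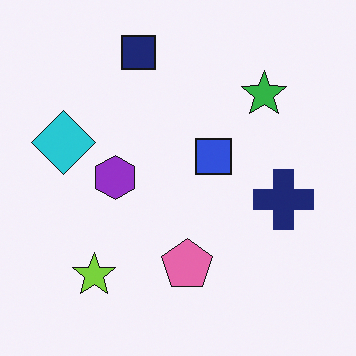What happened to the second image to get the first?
The image was moderately posterized.

Each flat color has snapped to a coarser quantized level — most visibly, the near-white background has dropped to a flat grey.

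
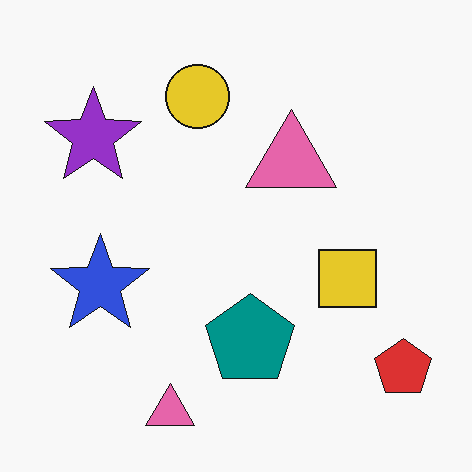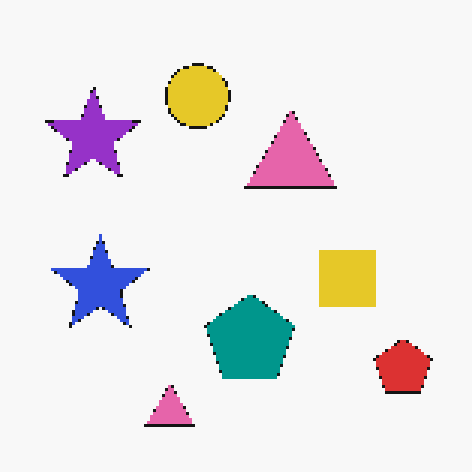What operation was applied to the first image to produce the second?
The image was mildly pixelated.

Shapes are reduced to large square blocks; fine edges and outlines are lost — a downscale-then-upscale (mosaic) effect.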